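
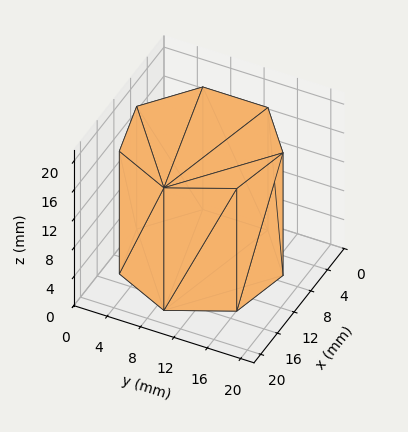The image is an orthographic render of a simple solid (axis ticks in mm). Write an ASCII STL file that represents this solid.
Reading the render: the shape is a regular 7-sided prism (a cylinder approximated with 7 flat sides), circumscribed radius ≈ 9 mm, height ≈ 17 mm (dimensions read to the nearest mm from the axis ticks). For the STL, each face is triangulated and given an outward normal.

solid part
  facet normal 0.0000 0.0000 -1.0000
    outer loop
      vertex 7.00 17.77 0.00
      vertex 14.61 16.04 0.00
      vertex 18.00 9.00 0.00
    endloop
  endfacet
  facet normal 0.0000 0.0000 -1.0000
    outer loop
      vertex 0.89 12.90 0.00
      vertex 7.00 17.77 0.00
      vertex 18.00 9.00 0.00
    endloop
  endfacet
  facet normal 0.0000 0.0000 -1.0000
    outer loop
      vertex 0.89 5.10 0.00
      vertex 0.89 12.90 0.00
      vertex 18.00 9.00 0.00
    endloop
  endfacet
  facet normal 0.0000 0.0000 -1.0000
    outer loop
      vertex 7.00 0.23 0.00
      vertex 0.89 5.10 0.00
      vertex 18.00 9.00 0.00
    endloop
  endfacet
  facet normal 0.0000 0.0000 -1.0000
    outer loop
      vertex 14.61 1.96 0.00
      vertex 7.00 0.23 0.00
      vertex 18.00 9.00 0.00
    endloop
  endfacet
  facet normal 0.0000 0.0000 1.0000
    outer loop
      vertex 18.00 9.00 17.00
      vertex 14.61 16.04 17.00
      vertex 7.00 17.77 17.00
    endloop
  endfacet
  facet normal 0.0000 0.0000 1.0000
    outer loop
      vertex 18.00 9.00 17.00
      vertex 7.00 17.77 17.00
      vertex 0.89 12.90 17.00
    endloop
  endfacet
  facet normal 0.0000 0.0000 1.0000
    outer loop
      vertex 18.00 9.00 17.00
      vertex 0.89 12.90 17.00
      vertex 0.89 5.10 17.00
    endloop
  endfacet
  facet normal 0.0000 0.0000 1.0000
    outer loop
      vertex 18.00 9.00 17.00
      vertex 0.89 5.10 17.00
      vertex 7.00 0.23 17.00
    endloop
  endfacet
  facet normal 0.0000 0.0000 1.0000
    outer loop
      vertex 18.00 9.00 17.00
      vertex 7.00 0.23 17.00
      vertex 14.61 1.96 17.00
    endloop
  endfacet
  facet normal 0.9010 0.4339 0.0000
    outer loop
      vertex 18.00 9.00 0.00
      vertex 14.61 16.04 0.00
      vertex 14.61 16.04 17.00
    endloop
  endfacet
  facet normal 0.9010 0.4339 0.0000
    outer loop
      vertex 18.00 9.00 0.00
      vertex 14.61 16.04 17.00
      vertex 18.00 9.00 17.00
    endloop
  endfacet
  facet normal 0.2217 0.9751 0.0000
    outer loop
      vertex 14.61 16.04 0.00
      vertex 7.00 17.77 0.00
      vertex 7.00 17.77 17.00
    endloop
  endfacet
  facet normal 0.2217 0.9751 0.0000
    outer loop
      vertex 14.61 16.04 0.00
      vertex 7.00 17.77 17.00
      vertex 14.61 16.04 17.00
    endloop
  endfacet
  facet normal -0.6233 0.7820 0.0000
    outer loop
      vertex 7.00 17.77 0.00
      vertex 0.89 12.90 0.00
      vertex 0.89 12.90 17.00
    endloop
  endfacet
  facet normal -0.6233 0.7820 0.0000
    outer loop
      vertex 7.00 17.77 0.00
      vertex 0.89 12.90 17.00
      vertex 7.00 17.77 17.00
    endloop
  endfacet
  facet normal -1.0000 0.0000 0.0000
    outer loop
      vertex 0.89 12.90 0.00
      vertex 0.89 5.10 0.00
      vertex 0.89 5.10 17.00
    endloop
  endfacet
  facet normal -1.0000 0.0000 0.0000
    outer loop
      vertex 0.89 12.90 0.00
      vertex 0.89 5.10 17.00
      vertex 0.89 12.90 17.00
    endloop
  endfacet
  facet normal -0.6233 -0.7820 0.0000
    outer loop
      vertex 0.89 5.10 0.00
      vertex 7.00 0.23 0.00
      vertex 7.00 0.23 17.00
    endloop
  endfacet
  facet normal -0.6233 -0.7820 0.0000
    outer loop
      vertex 0.89 5.10 0.00
      vertex 7.00 0.23 17.00
      vertex 0.89 5.10 17.00
    endloop
  endfacet
  facet normal 0.2217 -0.9751 0.0000
    outer loop
      vertex 7.00 0.23 0.00
      vertex 14.61 1.96 0.00
      vertex 14.61 1.96 17.00
    endloop
  endfacet
  facet normal 0.2217 -0.9751 0.0000
    outer loop
      vertex 7.00 0.23 0.00
      vertex 14.61 1.96 17.00
      vertex 7.00 0.23 17.00
    endloop
  endfacet
  facet normal 0.9010 -0.4339 0.0000
    outer loop
      vertex 14.61 1.96 0.00
      vertex 18.00 9.00 0.00
      vertex 18.00 9.00 17.00
    endloop
  endfacet
  facet normal 0.9010 -0.4339 0.0000
    outer loop
      vertex 14.61 1.96 0.00
      vertex 18.00 9.00 17.00
      vertex 14.61 1.96 17.00
    endloop
  endfacet
endsolid part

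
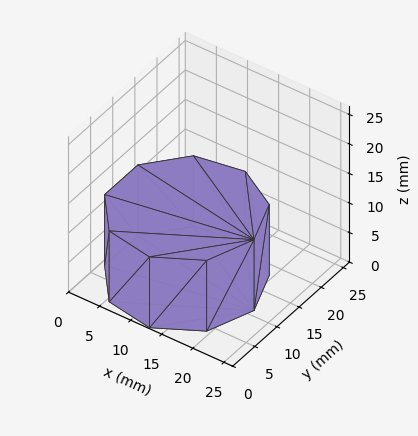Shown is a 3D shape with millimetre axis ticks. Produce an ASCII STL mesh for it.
Reading the render: the shape is a regular 9-sided prism (a cylinder approximated with 9 flat sides), circumscribed radius ≈ 11 mm, height ≈ 12 mm (dimensions read to the nearest mm from the axis ticks). For the STL, each face is triangulated and given an outward normal.

solid part
  facet normal 0.0000 0.0000 -1.0000
    outer loop
      vertex 12.91 21.83 0.00
      vertex 19.43 18.07 0.00
      vertex 22.00 11.00 0.00
    endloop
  endfacet
  facet normal 0.0000 0.0000 -1.0000
    outer loop
      vertex 5.50 20.53 0.00
      vertex 12.91 21.83 0.00
      vertex 22.00 11.00 0.00
    endloop
  endfacet
  facet normal 0.0000 0.0000 -1.0000
    outer loop
      vertex 0.66 14.76 0.00
      vertex 5.50 20.53 0.00
      vertex 22.00 11.00 0.00
    endloop
  endfacet
  facet normal 0.0000 0.0000 -1.0000
    outer loop
      vertex 0.66 7.24 0.00
      vertex 0.66 14.76 0.00
      vertex 22.00 11.00 0.00
    endloop
  endfacet
  facet normal 0.0000 0.0000 -1.0000
    outer loop
      vertex 5.50 1.47 0.00
      vertex 0.66 7.24 0.00
      vertex 22.00 11.00 0.00
    endloop
  endfacet
  facet normal 0.0000 0.0000 -1.0000
    outer loop
      vertex 12.91 0.17 0.00
      vertex 5.50 1.47 0.00
      vertex 22.00 11.00 0.00
    endloop
  endfacet
  facet normal 0.0000 0.0000 -1.0000
    outer loop
      vertex 19.43 3.93 0.00
      vertex 12.91 0.17 0.00
      vertex 22.00 11.00 0.00
    endloop
  endfacet
  facet normal 0.0000 0.0000 1.0000
    outer loop
      vertex 22.00 11.00 12.00
      vertex 19.43 18.07 12.00
      vertex 12.91 21.83 12.00
    endloop
  endfacet
  facet normal 0.0000 0.0000 1.0000
    outer loop
      vertex 22.00 11.00 12.00
      vertex 12.91 21.83 12.00
      vertex 5.50 20.53 12.00
    endloop
  endfacet
  facet normal 0.0000 0.0000 1.0000
    outer loop
      vertex 22.00 11.00 12.00
      vertex 5.50 20.53 12.00
      vertex 0.66 14.76 12.00
    endloop
  endfacet
  facet normal 0.0000 0.0000 1.0000
    outer loop
      vertex 22.00 11.00 12.00
      vertex 0.66 14.76 12.00
      vertex 0.66 7.24 12.00
    endloop
  endfacet
  facet normal 0.0000 0.0000 1.0000
    outer loop
      vertex 22.00 11.00 12.00
      vertex 0.66 7.24 12.00
      vertex 5.50 1.47 12.00
    endloop
  endfacet
  facet normal 0.0000 0.0000 1.0000
    outer loop
      vertex 22.00 11.00 12.00
      vertex 5.50 1.47 12.00
      vertex 12.91 0.17 12.00
    endloop
  endfacet
  facet normal 0.0000 0.0000 1.0000
    outer loop
      vertex 22.00 11.00 12.00
      vertex 12.91 0.17 12.00
      vertex 19.43 3.93 12.00
    endloop
  endfacet
  facet normal 0.9398 0.3416 0.0000
    outer loop
      vertex 22.00 11.00 0.00
      vertex 19.43 18.07 0.00
      vertex 19.43 18.07 12.00
    endloop
  endfacet
  facet normal 0.9398 0.3416 0.0000
    outer loop
      vertex 22.00 11.00 0.00
      vertex 19.43 18.07 12.00
      vertex 22.00 11.00 12.00
    endloop
  endfacet
  facet normal 0.4996 0.8663 0.0000
    outer loop
      vertex 19.43 18.07 0.00
      vertex 12.91 21.83 0.00
      vertex 12.91 21.83 12.00
    endloop
  endfacet
  facet normal 0.4996 0.8663 0.0000
    outer loop
      vertex 19.43 18.07 0.00
      vertex 12.91 21.83 12.00
      vertex 19.43 18.07 12.00
    endloop
  endfacet
  facet normal -0.1728 0.9850 0.0000
    outer loop
      vertex 12.91 21.83 0.00
      vertex 5.50 20.53 0.00
      vertex 5.50 20.53 12.00
    endloop
  endfacet
  facet normal -0.1728 0.9850 0.0000
    outer loop
      vertex 12.91 21.83 0.00
      vertex 5.50 20.53 12.00
      vertex 12.91 21.83 12.00
    endloop
  endfacet
  facet normal -0.7661 0.6427 0.0000
    outer loop
      vertex 5.50 20.53 0.00
      vertex 0.66 14.76 0.00
      vertex 0.66 14.76 12.00
    endloop
  endfacet
  facet normal -0.7661 0.6427 0.0000
    outer loop
      vertex 5.50 20.53 0.00
      vertex 0.66 14.76 12.00
      vertex 5.50 20.53 12.00
    endloop
  endfacet
  facet normal -1.0000 0.0000 0.0000
    outer loop
      vertex 0.66 14.76 0.00
      vertex 0.66 7.24 0.00
      vertex 0.66 7.24 12.00
    endloop
  endfacet
  facet normal -1.0000 0.0000 0.0000
    outer loop
      vertex 0.66 14.76 0.00
      vertex 0.66 7.24 12.00
      vertex 0.66 14.76 12.00
    endloop
  endfacet
  facet normal -0.7661 -0.6427 0.0000
    outer loop
      vertex 0.66 7.24 0.00
      vertex 5.50 1.47 0.00
      vertex 5.50 1.47 12.00
    endloop
  endfacet
  facet normal -0.7661 -0.6427 0.0000
    outer loop
      vertex 0.66 7.24 0.00
      vertex 5.50 1.47 12.00
      vertex 0.66 7.24 12.00
    endloop
  endfacet
  facet normal -0.1728 -0.9850 0.0000
    outer loop
      vertex 5.50 1.47 0.00
      vertex 12.91 0.17 0.00
      vertex 12.91 0.17 12.00
    endloop
  endfacet
  facet normal -0.1728 -0.9850 0.0000
    outer loop
      vertex 5.50 1.47 0.00
      vertex 12.91 0.17 12.00
      vertex 5.50 1.47 12.00
    endloop
  endfacet
  facet normal 0.4996 -0.8663 0.0000
    outer loop
      vertex 12.91 0.17 0.00
      vertex 19.43 3.93 0.00
      vertex 19.43 3.93 12.00
    endloop
  endfacet
  facet normal 0.4996 -0.8663 0.0000
    outer loop
      vertex 12.91 0.17 0.00
      vertex 19.43 3.93 12.00
      vertex 12.91 0.17 12.00
    endloop
  endfacet
  facet normal 0.9398 -0.3416 0.0000
    outer loop
      vertex 19.43 3.93 0.00
      vertex 22.00 11.00 0.00
      vertex 22.00 11.00 12.00
    endloop
  endfacet
  facet normal 0.9398 -0.3416 0.0000
    outer loop
      vertex 19.43 3.93 0.00
      vertex 22.00 11.00 12.00
      vertex 19.43 3.93 12.00
    endloop
  endfacet
endsolid part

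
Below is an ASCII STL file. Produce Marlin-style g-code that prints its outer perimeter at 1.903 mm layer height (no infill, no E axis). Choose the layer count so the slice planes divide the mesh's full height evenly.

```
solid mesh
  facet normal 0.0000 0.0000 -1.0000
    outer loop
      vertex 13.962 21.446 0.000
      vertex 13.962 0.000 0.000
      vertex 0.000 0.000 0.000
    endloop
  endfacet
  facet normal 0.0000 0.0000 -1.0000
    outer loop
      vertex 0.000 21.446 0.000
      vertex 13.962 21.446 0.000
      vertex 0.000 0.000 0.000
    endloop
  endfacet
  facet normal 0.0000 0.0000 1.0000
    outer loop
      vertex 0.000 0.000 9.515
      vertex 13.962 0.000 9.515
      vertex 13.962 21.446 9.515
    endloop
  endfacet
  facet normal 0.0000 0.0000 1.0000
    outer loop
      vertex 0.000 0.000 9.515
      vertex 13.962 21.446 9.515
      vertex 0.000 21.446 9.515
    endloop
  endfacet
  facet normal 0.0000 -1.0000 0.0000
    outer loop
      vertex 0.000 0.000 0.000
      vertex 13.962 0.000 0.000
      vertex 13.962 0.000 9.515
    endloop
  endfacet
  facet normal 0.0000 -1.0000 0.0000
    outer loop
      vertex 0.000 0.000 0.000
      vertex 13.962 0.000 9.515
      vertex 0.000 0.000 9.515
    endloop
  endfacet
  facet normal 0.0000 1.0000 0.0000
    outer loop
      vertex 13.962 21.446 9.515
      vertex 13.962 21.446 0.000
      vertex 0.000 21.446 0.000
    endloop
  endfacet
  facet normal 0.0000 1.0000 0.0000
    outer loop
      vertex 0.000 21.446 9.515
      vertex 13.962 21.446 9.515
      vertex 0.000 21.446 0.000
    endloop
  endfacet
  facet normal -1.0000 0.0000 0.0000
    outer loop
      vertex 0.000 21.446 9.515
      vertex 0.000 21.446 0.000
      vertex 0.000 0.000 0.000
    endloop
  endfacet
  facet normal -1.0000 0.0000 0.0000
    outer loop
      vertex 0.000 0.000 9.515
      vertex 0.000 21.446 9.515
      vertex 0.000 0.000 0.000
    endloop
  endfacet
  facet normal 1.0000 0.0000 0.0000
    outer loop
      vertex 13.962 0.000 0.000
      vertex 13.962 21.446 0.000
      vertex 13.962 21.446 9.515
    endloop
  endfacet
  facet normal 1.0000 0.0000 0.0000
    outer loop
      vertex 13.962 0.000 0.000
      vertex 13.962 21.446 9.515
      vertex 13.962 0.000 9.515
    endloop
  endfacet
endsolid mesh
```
; perimeter-only toolpath
G21 ; units = mm
G90 ; absolute positioning
G28 ; home
; layer 1
G0 Z1.903
G0 X0.000 Y0.000
G1 X13.962 Y0.000
G1 X13.962 Y21.446
G1 X0.000 Y21.446
G1 X0.000 Y0.000
; layer 2
G0 Z3.806
G0 X0.000 Y0.000
G1 X13.962 Y0.000
G1 X13.962 Y21.446
G1 X0.000 Y21.446
G1 X0.000 Y0.000
; layer 3
G0 Z5.709
G0 X0.000 Y0.000
G1 X13.962 Y0.000
G1 X13.962 Y21.446
G1 X0.000 Y21.446
G1 X0.000 Y0.000
; layer 4
G0 Z7.612
G0 X0.000 Y0.000
G1 X13.962 Y0.000
G1 X13.962 Y21.446
G1 X0.000 Y21.446
G1 X0.000 Y0.000
; layer 5
G0 Z9.515
G0 X0.000 Y0.000
G1 X13.962 Y0.000
G1 X13.962 Y21.446
G1 X0.000 Y21.446
G1 X0.000 Y0.000
M2 ; end

The solid is a rectangular box, roughly 14 × 21.4 mm footprint and 9.52 mm tall. Slicing at Δz = 1.903 mm — 5 equal slices spanning the solid's height, so layer i sits at z = i·h/5 — gives 5 non-empty perimeters. Each is a 4-segment closed polygon; G0 lifts to the layer z and rapids to the start vertex, then G1 traces the edges.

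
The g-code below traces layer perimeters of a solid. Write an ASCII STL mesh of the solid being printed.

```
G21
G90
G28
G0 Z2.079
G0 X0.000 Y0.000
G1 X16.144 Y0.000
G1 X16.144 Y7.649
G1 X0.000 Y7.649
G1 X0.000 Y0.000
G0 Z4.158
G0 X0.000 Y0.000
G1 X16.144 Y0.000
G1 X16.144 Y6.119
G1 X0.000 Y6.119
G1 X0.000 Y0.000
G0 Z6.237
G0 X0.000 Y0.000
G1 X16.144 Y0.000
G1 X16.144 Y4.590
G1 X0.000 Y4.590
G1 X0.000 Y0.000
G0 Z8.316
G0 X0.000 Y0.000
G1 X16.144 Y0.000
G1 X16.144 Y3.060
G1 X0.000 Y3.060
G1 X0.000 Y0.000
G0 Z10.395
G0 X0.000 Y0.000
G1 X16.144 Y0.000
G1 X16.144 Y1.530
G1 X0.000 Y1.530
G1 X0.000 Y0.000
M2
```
solid part
  facet normal 0.0000 0.0000 -1.0000
    outer loop
      vertex 16.144 9.179 0.000
      vertex 16.144 0.000 0.000
      vertex 0.000 0.000 0.000
    endloop
  endfacet
  facet normal 0.0000 0.0000 -1.0000
    outer loop
      vertex 0.000 9.179 0.000
      vertex 16.144 9.179 0.000
      vertex 0.000 0.000 0.000
    endloop
  endfacet
  facet normal 0.0000 -1.0000 0.0000
    outer loop
      vertex 0.000 0.000 0.000
      vertex 16.144 0.000 0.000
      vertex 16.144 0.000 12.474
    endloop
  endfacet
  facet normal 0.0000 -1.0000 0.0000
    outer loop
      vertex 0.000 0.000 0.000
      vertex 16.144 0.000 12.474
      vertex 0.000 0.000 12.474
    endloop
  endfacet
  facet normal 0.0000 0.8054 0.5927
    outer loop
      vertex 0.000 0.000 12.474
      vertex 16.144 0.000 12.474
      vertex 16.144 9.179 0.000
    endloop
  endfacet
  facet normal 0.0000 0.8054 0.5927
    outer loop
      vertex 0.000 0.000 12.474
      vertex 16.144 9.179 0.000
      vertex 0.000 9.179 0.000
    endloop
  endfacet
  facet normal -1.0000 0.0000 0.0000
    outer loop
      vertex 0.000 0.000 12.474
      vertex 0.000 9.179 0.000
      vertex 0.000 0.000 0.000
    endloop
  endfacet
  facet normal 1.0000 0.0000 0.0000
    outer loop
      vertex 16.144 0.000 0.000
      vertex 16.144 9.179 0.000
      vertex 16.144 0.000 12.474
    endloop
  endfacet
endsolid part

The G0 Z moves step by Δz≈2.079 mm. The G1 loops shrink linearly with z, so the solid tapers from its base footprint up to z≈12.5. Closing with a flat bottom cap and the tapered top and triangulating gives 8 facets — a wedge (ramp): 16.1 × 9.18 mm base, rising to 12.5 mm along the y=0 edge and sloping linearly to z=0 at y=9.18.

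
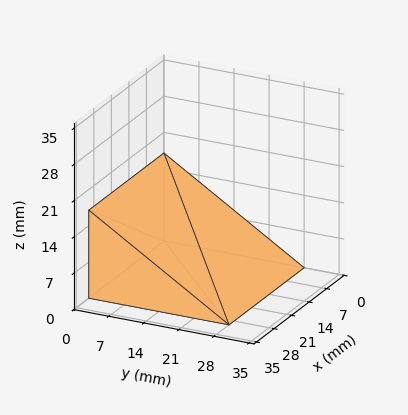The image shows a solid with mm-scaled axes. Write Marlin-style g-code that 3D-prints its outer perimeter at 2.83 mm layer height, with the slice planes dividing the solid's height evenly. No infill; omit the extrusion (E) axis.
Reading the render: the shape is a wedge (ramp): 30 × 28 mm base, rising to 17 mm along the y=0 edge and sloping linearly to z=0 at y=28 (dimensions read to the nearest mm from the axis ticks). For the g-code, the solid's height is divided into equal slices at the stated Δz and each level perimeter traced with G1 moves after a G0 lift.

; perimeter-only toolpath
G21 ; units = mm
G90 ; absolute positioning
G28 ; home
; layer 1
G0 Z2.83
G0 X0.00 Y0.00
G1 X30.00 Y0.00
G1 X30.00 Y23.33
G1 X0.00 Y23.33
G1 X0.00 Y0.00
; layer 2
G0 Z5.67
G0 X0.00 Y0.00
G1 X30.00 Y0.00
G1 X30.00 Y18.67
G1 X0.00 Y18.67
G1 X0.00 Y0.00
; layer 3
G0 Z8.50
G0 X0.00 Y0.00
G1 X30.00 Y0.00
G1 X30.00 Y14.00
G1 X0.00 Y14.00
G1 X0.00 Y0.00
; layer 4
G0 Z11.33
G0 X0.00 Y0.00
G1 X30.00 Y0.00
G1 X30.00 Y9.33
G1 X0.00 Y9.33
G1 X0.00 Y0.00
; layer 5
G0 Z14.17
G0 X0.00 Y0.00
G1 X30.00 Y0.00
G1 X30.00 Y4.67
G1 X0.00 Y4.67
G1 X0.00 Y0.00
M2 ; end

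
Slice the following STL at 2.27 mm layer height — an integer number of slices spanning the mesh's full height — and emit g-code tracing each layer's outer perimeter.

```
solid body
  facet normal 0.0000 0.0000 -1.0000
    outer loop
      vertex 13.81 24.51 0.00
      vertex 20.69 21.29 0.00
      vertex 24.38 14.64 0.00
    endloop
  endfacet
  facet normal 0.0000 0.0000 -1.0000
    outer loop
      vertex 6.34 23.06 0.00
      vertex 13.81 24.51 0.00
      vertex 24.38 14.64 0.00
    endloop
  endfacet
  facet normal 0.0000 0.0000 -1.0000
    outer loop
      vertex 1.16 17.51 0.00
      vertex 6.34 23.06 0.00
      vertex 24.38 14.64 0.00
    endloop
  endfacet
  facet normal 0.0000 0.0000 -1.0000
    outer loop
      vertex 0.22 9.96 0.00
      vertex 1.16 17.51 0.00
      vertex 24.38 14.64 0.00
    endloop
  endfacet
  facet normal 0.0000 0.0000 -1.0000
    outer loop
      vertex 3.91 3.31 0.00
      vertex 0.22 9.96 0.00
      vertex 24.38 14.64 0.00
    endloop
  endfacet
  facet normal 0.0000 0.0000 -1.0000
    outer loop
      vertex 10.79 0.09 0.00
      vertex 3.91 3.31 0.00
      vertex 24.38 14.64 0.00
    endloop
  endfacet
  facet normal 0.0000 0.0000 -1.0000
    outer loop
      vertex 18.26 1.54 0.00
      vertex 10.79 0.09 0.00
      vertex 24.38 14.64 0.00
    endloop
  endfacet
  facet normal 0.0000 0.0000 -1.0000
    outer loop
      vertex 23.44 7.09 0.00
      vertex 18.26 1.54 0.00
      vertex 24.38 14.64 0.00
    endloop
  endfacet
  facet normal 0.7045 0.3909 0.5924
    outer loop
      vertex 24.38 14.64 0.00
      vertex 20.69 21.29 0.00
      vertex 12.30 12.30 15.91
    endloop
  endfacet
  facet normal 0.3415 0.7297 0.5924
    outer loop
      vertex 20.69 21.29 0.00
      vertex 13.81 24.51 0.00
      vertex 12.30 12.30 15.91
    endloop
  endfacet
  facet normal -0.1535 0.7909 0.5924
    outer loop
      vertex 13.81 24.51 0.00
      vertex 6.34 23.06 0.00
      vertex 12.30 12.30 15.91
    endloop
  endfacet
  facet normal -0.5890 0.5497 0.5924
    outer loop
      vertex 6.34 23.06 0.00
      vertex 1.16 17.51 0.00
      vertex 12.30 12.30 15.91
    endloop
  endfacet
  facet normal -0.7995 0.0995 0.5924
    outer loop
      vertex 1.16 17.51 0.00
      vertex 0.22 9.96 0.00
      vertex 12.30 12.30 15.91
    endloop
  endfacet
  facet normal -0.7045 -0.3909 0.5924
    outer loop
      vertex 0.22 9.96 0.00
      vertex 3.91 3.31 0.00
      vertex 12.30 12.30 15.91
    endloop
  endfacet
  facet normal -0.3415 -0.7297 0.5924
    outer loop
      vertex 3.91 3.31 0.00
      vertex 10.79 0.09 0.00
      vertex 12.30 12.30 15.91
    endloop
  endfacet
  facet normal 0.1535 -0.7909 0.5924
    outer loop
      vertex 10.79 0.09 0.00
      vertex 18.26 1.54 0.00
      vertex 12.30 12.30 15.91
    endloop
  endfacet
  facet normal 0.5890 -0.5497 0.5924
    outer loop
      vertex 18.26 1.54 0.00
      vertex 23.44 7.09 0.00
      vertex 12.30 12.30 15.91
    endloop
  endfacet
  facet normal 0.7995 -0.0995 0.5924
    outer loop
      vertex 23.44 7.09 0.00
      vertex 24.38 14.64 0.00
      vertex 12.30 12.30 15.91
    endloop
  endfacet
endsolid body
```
; perimeter-only toolpath
G21 ; units = mm
G90 ; absolute positioning
G28 ; home
; layer 1
G0 Z2.27
G0 X22.65 Y14.31
G1 X19.49 Y20.01
G1 X13.59 Y22.77
G1 X7.19 Y21.52
G1 X2.75 Y16.77
G1 X1.95 Y10.29
G1 X5.11 Y4.59
G1 X11.01 Y1.83
G1 X17.41 Y3.08
G1 X21.85 Y7.83
G1 X22.65 Y14.31
; layer 2
G0 Z4.55
G0 X20.93 Y13.97
G1 X18.29 Y18.72
G1 X13.38 Y21.02
G1 X8.04 Y19.99
G1 X4.34 Y16.02
G1 X3.67 Y10.63
G1 X6.31 Y5.88
G1 X11.22 Y3.58
G1 X16.56 Y4.61
G1 X20.26 Y8.58
G1 X20.93 Y13.97
; layer 3
G0 Z6.82
G0 X19.20 Y13.64
G1 X17.09 Y17.44
G1 X13.16 Y19.28
G1 X8.89 Y18.45
G1 X5.93 Y15.28
G1 X5.40 Y10.96
G1 X7.51 Y7.16
G1 X11.44 Y5.32
G1 X15.71 Y6.15
G1 X18.67 Y9.32
G1 X19.20 Y13.64
; layer 4
G0 Z9.09
G0 X17.48 Y13.30
G1 X15.90 Y16.15
G1 X12.95 Y17.53
G1 X9.75 Y16.91
G1 X7.53 Y14.53
G1 X7.12 Y11.30
G1 X8.70 Y8.45
G1 X11.65 Y7.07
G1 X14.85 Y7.69
G1 X17.07 Y10.07
G1 X17.48 Y13.30
; layer 5
G0 Z11.36
G0 X15.75 Y12.97
G1 X14.70 Y14.87
G1 X12.73 Y15.79
G1 X10.60 Y15.37
G1 X9.12 Y13.79
G1 X8.85 Y11.63
G1 X9.90 Y9.73
G1 X11.87 Y8.81
G1 X14.00 Y9.23
G1 X15.48 Y10.81
G1 X15.75 Y12.97
; layer 6
G0 Z13.64
G0 X14.03 Y12.63
G1 X13.50 Y13.58
G1 X12.52 Y14.04
G1 X11.45 Y13.84
G1 X10.71 Y13.04
G1 X10.57 Y11.97
G1 X11.10 Y11.02
G1 X12.08 Y10.56
G1 X13.15 Y10.76
G1 X13.89 Y11.56
G1 X14.03 Y12.63
M2 ; end

The solid is a regular 10-sided pyramid, base circumscribed radius ≈ 12.3 mm, apex at z ≈ 15.9 mm. Slicing at Δz = 2.27 mm — 7 equal slices spanning the solid's height, so layer i sits at z = i·h/7 — gives 6 non-empty perimeters. Each is a 10-segment closed polygon; G0 lifts to the layer z and rapids to the start vertex, then G1 traces the edges. The cross-section shrinks linearly with z (the slice at the apex is degenerate and omitted).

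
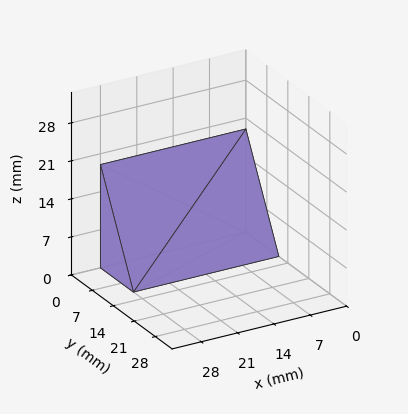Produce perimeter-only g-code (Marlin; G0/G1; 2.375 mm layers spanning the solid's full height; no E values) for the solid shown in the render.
Reading the render: the shape is a wedge (ramp): 28 × 11 mm base, rising to 19 mm along the y=0 edge and sloping linearly to z=0 at y=11 (dimensions read to the nearest mm from the axis ticks). For the g-code, the solid's height is divided into equal slices at the stated Δz and each level perimeter traced with G1 moves after a G0 lift.

; perimeter-only toolpath
G21 ; units = mm
G90 ; absolute positioning
G28 ; home
; layer 1
G0 Z2.375
G0 X0.000 Y0.000
G1 X28.000 Y0.000
G1 X28.000 Y9.625
G1 X0.000 Y9.625
G1 X0.000 Y0.000
; layer 2
G0 Z4.750
G0 X0.000 Y0.000
G1 X28.000 Y0.000
G1 X28.000 Y8.250
G1 X0.000 Y8.250
G1 X0.000 Y0.000
; layer 3
G0 Z7.125
G0 X0.000 Y0.000
G1 X28.000 Y0.000
G1 X28.000 Y6.875
G1 X0.000 Y6.875
G1 X0.000 Y0.000
; layer 4
G0 Z9.500
G0 X0.000 Y0.000
G1 X28.000 Y0.000
G1 X28.000 Y5.500
G1 X0.000 Y5.500
G1 X0.000 Y0.000
; layer 5
G0 Z11.875
G0 X0.000 Y0.000
G1 X28.000 Y0.000
G1 X28.000 Y4.125
G1 X0.000 Y4.125
G1 X0.000 Y0.000
; layer 6
G0 Z14.250
G0 X0.000 Y0.000
G1 X28.000 Y0.000
G1 X28.000 Y2.750
G1 X0.000 Y2.750
G1 X0.000 Y0.000
; layer 7
G0 Z16.625
G0 X0.000 Y0.000
G1 X28.000 Y0.000
G1 X28.000 Y1.375
G1 X0.000 Y1.375
G1 X0.000 Y0.000
M2 ; end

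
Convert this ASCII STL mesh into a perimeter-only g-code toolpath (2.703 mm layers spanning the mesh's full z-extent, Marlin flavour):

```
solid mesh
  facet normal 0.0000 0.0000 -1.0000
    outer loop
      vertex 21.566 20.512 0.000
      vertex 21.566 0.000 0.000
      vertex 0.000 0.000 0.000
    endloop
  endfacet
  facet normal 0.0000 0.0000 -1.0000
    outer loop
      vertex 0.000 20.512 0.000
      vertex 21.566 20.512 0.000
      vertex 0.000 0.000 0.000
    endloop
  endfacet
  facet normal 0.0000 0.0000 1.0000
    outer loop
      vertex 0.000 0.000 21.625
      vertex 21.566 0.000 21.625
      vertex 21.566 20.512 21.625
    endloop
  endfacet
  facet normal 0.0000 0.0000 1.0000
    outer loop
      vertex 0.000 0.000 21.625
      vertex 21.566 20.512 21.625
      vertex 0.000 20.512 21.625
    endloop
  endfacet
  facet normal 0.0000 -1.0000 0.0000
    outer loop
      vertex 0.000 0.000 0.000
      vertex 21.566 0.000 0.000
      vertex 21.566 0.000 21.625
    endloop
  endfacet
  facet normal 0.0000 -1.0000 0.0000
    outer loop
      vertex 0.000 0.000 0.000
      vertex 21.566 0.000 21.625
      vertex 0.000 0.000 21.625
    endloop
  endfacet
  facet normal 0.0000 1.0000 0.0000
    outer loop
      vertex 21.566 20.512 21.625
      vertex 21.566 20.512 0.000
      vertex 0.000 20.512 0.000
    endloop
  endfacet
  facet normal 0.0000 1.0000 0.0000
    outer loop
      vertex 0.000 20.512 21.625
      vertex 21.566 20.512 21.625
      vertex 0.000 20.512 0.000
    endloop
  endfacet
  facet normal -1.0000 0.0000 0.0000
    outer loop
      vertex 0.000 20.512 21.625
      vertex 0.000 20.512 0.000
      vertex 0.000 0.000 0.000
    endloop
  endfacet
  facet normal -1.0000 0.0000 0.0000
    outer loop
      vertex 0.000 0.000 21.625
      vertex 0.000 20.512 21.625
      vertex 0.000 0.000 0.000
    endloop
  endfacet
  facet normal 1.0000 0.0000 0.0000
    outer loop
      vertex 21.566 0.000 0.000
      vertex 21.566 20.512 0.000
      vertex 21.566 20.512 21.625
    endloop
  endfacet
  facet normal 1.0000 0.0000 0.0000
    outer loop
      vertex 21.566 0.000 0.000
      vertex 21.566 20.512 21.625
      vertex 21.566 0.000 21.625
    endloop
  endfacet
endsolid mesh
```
; perimeter-only toolpath
G21 ; units = mm
G90 ; absolute positioning
G28 ; home
; layer 1
G0 Z2.703
G0 X0.000 Y0.000
G1 X21.566 Y0.000
G1 X21.566 Y20.512
G1 X0.000 Y20.512
G1 X0.000 Y0.000
; layer 2
G0 Z5.406
G0 X0.000 Y0.000
G1 X21.566 Y0.000
G1 X21.566 Y20.512
G1 X0.000 Y20.512
G1 X0.000 Y0.000
; layer 3
G0 Z8.109
G0 X0.000 Y0.000
G1 X21.566 Y0.000
G1 X21.566 Y20.512
G1 X0.000 Y20.512
G1 X0.000 Y0.000
; layer 4
G0 Z10.812
G0 X0.000 Y0.000
G1 X21.566 Y0.000
G1 X21.566 Y20.512
G1 X0.000 Y20.512
G1 X0.000 Y0.000
; layer 5
G0 Z13.516
G0 X0.000 Y0.000
G1 X21.566 Y0.000
G1 X21.566 Y20.512
G1 X0.000 Y20.512
G1 X0.000 Y0.000
; layer 6
G0 Z16.219
G0 X0.000 Y0.000
G1 X21.566 Y0.000
G1 X21.566 Y20.512
G1 X0.000 Y20.512
G1 X0.000 Y0.000
; layer 7
G0 Z18.922
G0 X0.000 Y0.000
G1 X21.566 Y0.000
G1 X21.566 Y20.512
G1 X0.000 Y20.512
G1 X0.000 Y0.000
; layer 8
G0 Z21.625
G0 X0.000 Y0.000
G1 X21.566 Y0.000
G1 X21.566 Y20.512
G1 X0.000 Y20.512
G1 X0.000 Y0.000
M2 ; end

The solid is a rectangular box, roughly 21.6 × 20.5 mm footprint and 21.6 mm tall. Slicing at Δz = 2.703 mm — 8 equal slices spanning the solid's height, so layer i sits at z = i·h/8 — gives 8 non-empty perimeters. Each is a 4-segment closed polygon; G0 lifts to the layer z and rapids to the start vertex, then G1 traces the edges.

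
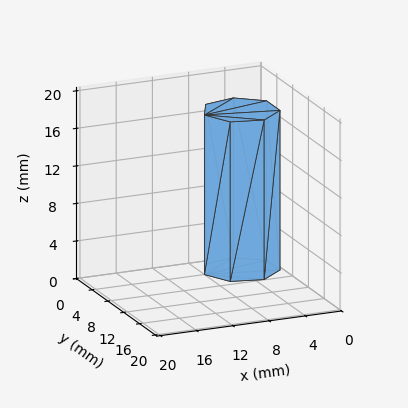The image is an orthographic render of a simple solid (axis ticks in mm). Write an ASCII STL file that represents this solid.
Reading the render: the shape is a regular 7-sided prism (a cylinder approximated with 7 flat sides), circumscribed radius ≈ 4 mm, height ≈ 17 mm (dimensions read to the nearest mm from the axis ticks). For the STL, each face is triangulated and given an outward normal.

solid part
  facet normal 0.0000 0.0000 -1.0000
    outer loop
      vertex 3.1 7.9 0.0
      vertex 6.5 7.1 0.0
      vertex 8.0 4.0 0.0
    endloop
  endfacet
  facet normal 0.0000 0.0000 -1.0000
    outer loop
      vertex 0.4 5.7 0.0
      vertex 3.1 7.9 0.0
      vertex 8.0 4.0 0.0
    endloop
  endfacet
  facet normal 0.0000 0.0000 -1.0000
    outer loop
      vertex 0.4 2.3 0.0
      vertex 0.4 5.7 0.0
      vertex 8.0 4.0 0.0
    endloop
  endfacet
  facet normal 0.0000 0.0000 -1.0000
    outer loop
      vertex 3.1 0.1 0.0
      vertex 0.4 2.3 0.0
      vertex 8.0 4.0 0.0
    endloop
  endfacet
  facet normal 0.0000 0.0000 -1.0000
    outer loop
      vertex 6.5 0.9 0.0
      vertex 3.1 0.1 0.0
      vertex 8.0 4.0 0.0
    endloop
  endfacet
  facet normal 0.0000 0.0000 1.0000
    outer loop
      vertex 8.0 4.0 17.0
      vertex 6.5 7.1 17.0
      vertex 3.1 7.9 17.0
    endloop
  endfacet
  facet normal 0.0000 0.0000 1.0000
    outer loop
      vertex 8.0 4.0 17.0
      vertex 3.1 7.9 17.0
      vertex 0.4 5.7 17.0
    endloop
  endfacet
  facet normal 0.0000 0.0000 1.0000
    outer loop
      vertex 8.0 4.0 17.0
      vertex 0.4 5.7 17.0
      vertex 0.4 2.3 17.0
    endloop
  endfacet
  facet normal 0.0000 0.0000 1.0000
    outer loop
      vertex 8.0 4.0 17.0
      vertex 0.4 2.3 17.0
      vertex 3.1 0.1 17.0
    endloop
  endfacet
  facet normal 0.0000 0.0000 1.0000
    outer loop
      vertex 8.0 4.0 17.0
      vertex 3.1 0.1 17.0
      vertex 6.5 0.9 17.0
    endloop
  endfacet
  facet normal 0.9002 0.4356 0.0000
    outer loop
      vertex 8.0 4.0 0.0
      vertex 6.5 7.1 0.0
      vertex 6.5 7.1 17.0
    endloop
  endfacet
  facet normal 0.9002 0.4356 0.0000
    outer loop
      vertex 8.0 4.0 0.0
      vertex 6.5 7.1 17.0
      vertex 8.0 4.0 17.0
    endloop
  endfacet
  facet normal 0.2290 0.9734 0.0000
    outer loop
      vertex 6.5 7.1 0.0
      vertex 3.1 7.9 0.0
      vertex 3.1 7.9 17.0
    endloop
  endfacet
  facet normal 0.2290 0.9734 0.0000
    outer loop
      vertex 6.5 7.1 0.0
      vertex 3.1 7.9 17.0
      vertex 6.5 7.1 17.0
    endloop
  endfacet
  facet normal -0.6317 0.7752 0.0000
    outer loop
      vertex 3.1 7.9 0.0
      vertex 0.4 5.7 0.0
      vertex 0.4 5.7 17.0
    endloop
  endfacet
  facet normal -0.6317 0.7752 0.0000
    outer loop
      vertex 3.1 7.9 0.0
      vertex 0.4 5.7 17.0
      vertex 3.1 7.9 17.0
    endloop
  endfacet
  facet normal -1.0000 0.0000 0.0000
    outer loop
      vertex 0.4 5.7 0.0
      vertex 0.4 2.3 0.0
      vertex 0.4 2.3 17.0
    endloop
  endfacet
  facet normal -1.0000 0.0000 0.0000
    outer loop
      vertex 0.4 5.7 0.0
      vertex 0.4 2.3 17.0
      vertex 0.4 5.7 17.0
    endloop
  endfacet
  facet normal -0.6317 -0.7752 0.0000
    outer loop
      vertex 0.4 2.3 0.0
      vertex 3.1 0.1 0.0
      vertex 3.1 0.1 17.0
    endloop
  endfacet
  facet normal -0.6317 -0.7752 0.0000
    outer loop
      vertex 0.4 2.3 0.0
      vertex 3.1 0.1 17.0
      vertex 0.4 2.3 17.0
    endloop
  endfacet
  facet normal 0.2290 -0.9734 0.0000
    outer loop
      vertex 3.1 0.1 0.0
      vertex 6.5 0.9 0.0
      vertex 6.5 0.9 17.0
    endloop
  endfacet
  facet normal 0.2290 -0.9734 0.0000
    outer loop
      vertex 3.1 0.1 0.0
      vertex 6.5 0.9 17.0
      vertex 3.1 0.1 17.0
    endloop
  endfacet
  facet normal 0.9002 -0.4356 0.0000
    outer loop
      vertex 6.5 0.9 0.0
      vertex 8.0 4.0 0.0
      vertex 8.0 4.0 17.0
    endloop
  endfacet
  facet normal 0.9002 -0.4356 0.0000
    outer loop
      vertex 6.5 0.9 0.0
      vertex 8.0 4.0 17.0
      vertex 6.5 0.9 17.0
    endloop
  endfacet
endsolid part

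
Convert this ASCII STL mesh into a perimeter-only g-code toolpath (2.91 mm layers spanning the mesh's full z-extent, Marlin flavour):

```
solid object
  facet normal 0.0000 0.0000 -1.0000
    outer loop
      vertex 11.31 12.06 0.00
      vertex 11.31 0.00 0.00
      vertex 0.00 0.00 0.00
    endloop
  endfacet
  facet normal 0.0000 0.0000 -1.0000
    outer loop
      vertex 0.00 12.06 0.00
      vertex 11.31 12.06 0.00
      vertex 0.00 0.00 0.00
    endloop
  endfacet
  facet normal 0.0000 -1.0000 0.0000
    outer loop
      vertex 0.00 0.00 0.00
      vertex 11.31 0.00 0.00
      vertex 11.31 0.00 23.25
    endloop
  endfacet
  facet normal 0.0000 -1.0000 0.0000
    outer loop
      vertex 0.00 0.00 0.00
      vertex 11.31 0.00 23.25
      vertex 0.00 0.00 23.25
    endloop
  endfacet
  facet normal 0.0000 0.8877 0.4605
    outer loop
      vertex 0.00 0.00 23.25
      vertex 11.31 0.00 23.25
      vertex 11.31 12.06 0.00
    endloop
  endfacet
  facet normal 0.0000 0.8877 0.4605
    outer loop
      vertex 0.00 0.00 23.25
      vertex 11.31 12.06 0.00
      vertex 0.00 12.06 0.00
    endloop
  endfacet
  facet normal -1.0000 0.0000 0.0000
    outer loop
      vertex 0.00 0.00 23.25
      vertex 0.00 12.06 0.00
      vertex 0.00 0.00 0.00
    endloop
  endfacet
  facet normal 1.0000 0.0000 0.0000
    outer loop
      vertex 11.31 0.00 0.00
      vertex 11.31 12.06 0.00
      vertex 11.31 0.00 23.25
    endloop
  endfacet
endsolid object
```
; perimeter-only toolpath
G21 ; units = mm
G90 ; absolute positioning
G28 ; home
; layer 1
G0 Z2.91
G0 X0.00 Y0.00
G1 X11.31 Y0.00
G1 X11.31 Y10.55
G1 X0.00 Y10.55
G1 X0.00 Y0.00
; layer 2
G0 Z5.81
G0 X0.00 Y0.00
G1 X11.31 Y0.00
G1 X11.31 Y9.04
G1 X0.00 Y9.04
G1 X0.00 Y0.00
; layer 3
G0 Z8.72
G0 X0.00 Y0.00
G1 X11.31 Y0.00
G1 X11.31 Y7.54
G1 X0.00 Y7.54
G1 X0.00 Y0.00
; layer 4
G0 Z11.62
G0 X0.00 Y0.00
G1 X11.31 Y0.00
G1 X11.31 Y6.03
G1 X0.00 Y6.03
G1 X0.00 Y0.00
; layer 5
G0 Z14.53
G0 X0.00 Y0.00
G1 X11.31 Y0.00
G1 X11.31 Y4.52
G1 X0.00 Y4.52
G1 X0.00 Y0.00
; layer 6
G0 Z17.44
G0 X0.00 Y0.00
G1 X11.31 Y0.00
G1 X11.31 Y3.02
G1 X0.00 Y3.02
G1 X0.00 Y0.00
; layer 7
G0 Z20.34
G0 X0.00 Y0.00
G1 X11.31 Y0.00
G1 X11.31 Y1.51
G1 X0.00 Y1.51
G1 X0.00 Y0.00
M2 ; end

The solid is a wedge (ramp): 11.3 × 12.1 mm base, rising to 23.2 mm along the y=0 edge and sloping linearly to z=0 at y=12.1. Slicing at Δz = 2.91 mm — 8 equal slices spanning the solid's height, so layer i sits at z = i·h/8 — gives 7 non-empty perimeters. Each is a 4-segment closed polygon; G0 lifts to the layer z and rapids to the start vertex, then G1 traces the edges. The cross-section shrinks linearly with z (the slice at the apex is degenerate and omitted).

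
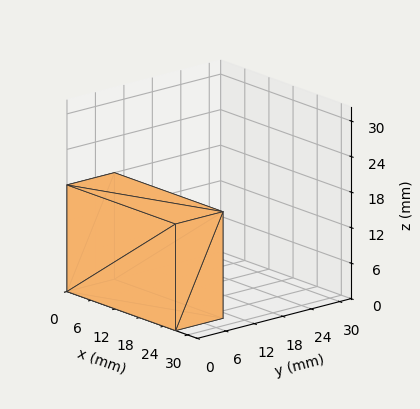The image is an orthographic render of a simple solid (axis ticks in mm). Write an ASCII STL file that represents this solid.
Reading the render: the shape is a rectangular box, roughly 27 × 10 mm footprint and 18 mm tall (dimensions read to the nearest mm from the axis ticks). For the STL, each face is triangulated and given an outward normal.

solid part
  facet normal 0.0000 0.0000 -1.0000
    outer loop
      vertex 27.000 10.000 0.000
      vertex 27.000 0.000 0.000
      vertex 0.000 0.000 0.000
    endloop
  endfacet
  facet normal 0.0000 0.0000 -1.0000
    outer loop
      vertex 0.000 10.000 0.000
      vertex 27.000 10.000 0.000
      vertex 0.000 0.000 0.000
    endloop
  endfacet
  facet normal 0.0000 0.0000 1.0000
    outer loop
      vertex 0.000 0.000 18.000
      vertex 27.000 0.000 18.000
      vertex 27.000 10.000 18.000
    endloop
  endfacet
  facet normal 0.0000 0.0000 1.0000
    outer loop
      vertex 0.000 0.000 18.000
      vertex 27.000 10.000 18.000
      vertex 0.000 10.000 18.000
    endloop
  endfacet
  facet normal 0.0000 -1.0000 0.0000
    outer loop
      vertex 0.000 0.000 0.000
      vertex 27.000 0.000 0.000
      vertex 27.000 0.000 18.000
    endloop
  endfacet
  facet normal 0.0000 -1.0000 0.0000
    outer loop
      vertex 0.000 0.000 0.000
      vertex 27.000 0.000 18.000
      vertex 0.000 0.000 18.000
    endloop
  endfacet
  facet normal 0.0000 1.0000 0.0000
    outer loop
      vertex 27.000 10.000 18.000
      vertex 27.000 10.000 0.000
      vertex 0.000 10.000 0.000
    endloop
  endfacet
  facet normal 0.0000 1.0000 0.0000
    outer loop
      vertex 0.000 10.000 18.000
      vertex 27.000 10.000 18.000
      vertex 0.000 10.000 0.000
    endloop
  endfacet
  facet normal -1.0000 0.0000 0.0000
    outer loop
      vertex 0.000 10.000 18.000
      vertex 0.000 10.000 0.000
      vertex 0.000 0.000 0.000
    endloop
  endfacet
  facet normal -1.0000 0.0000 0.0000
    outer loop
      vertex 0.000 0.000 18.000
      vertex 0.000 10.000 18.000
      vertex 0.000 0.000 0.000
    endloop
  endfacet
  facet normal 1.0000 0.0000 0.0000
    outer loop
      vertex 27.000 0.000 0.000
      vertex 27.000 10.000 0.000
      vertex 27.000 10.000 18.000
    endloop
  endfacet
  facet normal 1.0000 0.0000 0.0000
    outer loop
      vertex 27.000 0.000 0.000
      vertex 27.000 10.000 18.000
      vertex 27.000 0.000 18.000
    endloop
  endfacet
endsolid part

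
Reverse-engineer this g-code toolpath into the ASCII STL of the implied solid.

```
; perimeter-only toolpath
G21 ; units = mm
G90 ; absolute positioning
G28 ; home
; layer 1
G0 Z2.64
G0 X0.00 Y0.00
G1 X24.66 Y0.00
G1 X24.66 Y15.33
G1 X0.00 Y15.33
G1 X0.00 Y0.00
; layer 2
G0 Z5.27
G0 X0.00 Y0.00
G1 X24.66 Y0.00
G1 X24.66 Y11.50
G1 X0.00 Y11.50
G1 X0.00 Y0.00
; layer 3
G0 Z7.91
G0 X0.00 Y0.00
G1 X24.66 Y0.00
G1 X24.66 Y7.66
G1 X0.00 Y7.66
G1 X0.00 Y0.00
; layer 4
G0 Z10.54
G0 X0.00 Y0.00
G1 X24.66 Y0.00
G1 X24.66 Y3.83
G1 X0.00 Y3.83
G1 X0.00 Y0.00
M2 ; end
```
solid part
  facet normal 0.0000 0.0000 -1.0000
    outer loop
      vertex 24.66 19.16 0.00
      vertex 24.66 0.00 0.00
      vertex 0.00 0.00 0.00
    endloop
  endfacet
  facet normal 0.0000 0.0000 -1.0000
    outer loop
      vertex 0.00 19.16 0.00
      vertex 24.66 19.16 0.00
      vertex 0.00 0.00 0.00
    endloop
  endfacet
  facet normal 0.0000 -1.0000 0.0000
    outer loop
      vertex 0.00 0.00 0.00
      vertex 24.66 0.00 0.00
      vertex 24.66 0.00 13.18
    endloop
  endfacet
  facet normal 0.0000 -1.0000 0.0000
    outer loop
      vertex 0.00 0.00 0.00
      vertex 24.66 0.00 13.18
      vertex 0.00 0.00 13.18
    endloop
  endfacet
  facet normal 0.0000 0.5667 0.8239
    outer loop
      vertex 0.00 0.00 13.18
      vertex 24.66 0.00 13.18
      vertex 24.66 19.16 0.00
    endloop
  endfacet
  facet normal 0.0000 0.5667 0.8239
    outer loop
      vertex 0.00 0.00 13.18
      vertex 24.66 19.16 0.00
      vertex 0.00 19.16 0.00
    endloop
  endfacet
  facet normal -1.0000 0.0000 0.0000
    outer loop
      vertex 0.00 0.00 13.18
      vertex 0.00 19.16 0.00
      vertex 0.00 0.00 0.00
    endloop
  endfacet
  facet normal 1.0000 0.0000 0.0000
    outer loop
      vertex 24.66 0.00 0.00
      vertex 24.66 19.16 0.00
      vertex 24.66 0.00 13.18
    endloop
  endfacet
endsolid part

The G0 Z moves step by Δz≈2.64 mm. The G1 loops shrink linearly with z, so the solid tapers from its base footprint up to z≈13.2. Closing with a flat bottom cap and the tapered top and triangulating gives 8 facets — a wedge (ramp): 24.7 × 19.2 mm base, rising to 13.2 mm along the y=0 edge and sloping linearly to z=0 at y=19.2.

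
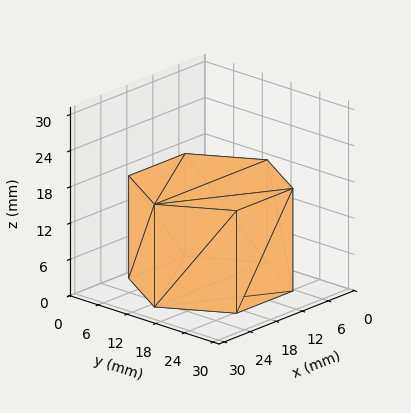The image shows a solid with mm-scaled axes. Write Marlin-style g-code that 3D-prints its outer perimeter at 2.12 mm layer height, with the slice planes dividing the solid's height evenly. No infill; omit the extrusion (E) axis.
Reading the render: the shape is a regular 6-sided prism (a cylinder approximated with 6 flat sides), circumscribed radius ≈ 13 mm, height ≈ 17 mm (dimensions read to the nearest mm from the axis ticks). For the g-code, the solid's height is divided into equal slices at the stated Δz and each level perimeter traced with G1 moves after a G0 lift.

; perimeter-only toolpath
G21 ; units = mm
G90 ; absolute positioning
G28 ; home
; layer 1
G0 Z2.12
G0 X26.00 Y13.00
G1 X19.50 Y24.26
G1 X6.50 Y24.26
G1 X0.00 Y13.00
G1 X6.50 Y1.74
G1 X19.50 Y1.74
G1 X26.00 Y13.00
; layer 2
G0 Z4.25
G0 X26.00 Y13.00
G1 X19.50 Y24.26
G1 X6.50 Y24.26
G1 X0.00 Y13.00
G1 X6.50 Y1.74
G1 X19.50 Y1.74
G1 X26.00 Y13.00
; layer 3
G0 Z6.38
G0 X26.00 Y13.00
G1 X19.50 Y24.26
G1 X6.50 Y24.26
G1 X0.00 Y13.00
G1 X6.50 Y1.74
G1 X19.50 Y1.74
G1 X26.00 Y13.00
; layer 4
G0 Z8.50
G0 X26.00 Y13.00
G1 X19.50 Y24.26
G1 X6.50 Y24.26
G1 X0.00 Y13.00
G1 X6.50 Y1.74
G1 X19.50 Y1.74
G1 X26.00 Y13.00
; layer 5
G0 Z10.62
G0 X26.00 Y13.00
G1 X19.50 Y24.26
G1 X6.50 Y24.26
G1 X0.00 Y13.00
G1 X6.50 Y1.74
G1 X19.50 Y1.74
G1 X26.00 Y13.00
; layer 6
G0 Z12.75
G0 X26.00 Y13.00
G1 X19.50 Y24.26
G1 X6.50 Y24.26
G1 X0.00 Y13.00
G1 X6.50 Y1.74
G1 X19.50 Y1.74
G1 X26.00 Y13.00
; layer 7
G0 Z14.88
G0 X26.00 Y13.00
G1 X19.50 Y24.26
G1 X6.50 Y24.26
G1 X0.00 Y13.00
G1 X6.50 Y1.74
G1 X19.50 Y1.74
G1 X26.00 Y13.00
; layer 8
G0 Z17.00
G0 X26.00 Y13.00
G1 X19.50 Y24.26
G1 X6.50 Y24.26
G1 X0.00 Y13.00
G1 X6.50 Y1.74
G1 X19.50 Y1.74
G1 X26.00 Y13.00
M2 ; end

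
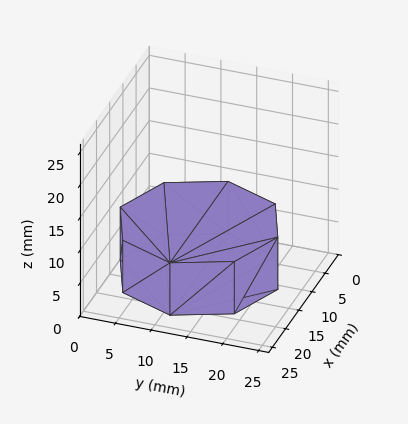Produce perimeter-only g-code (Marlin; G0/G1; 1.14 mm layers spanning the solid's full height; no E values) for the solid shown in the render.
Reading the render: the shape is a regular 8-sided prism (a cylinder approximated with 8 flat sides), circumscribed radius ≈ 11 mm, height ≈ 8 mm (dimensions read to the nearest mm from the axis ticks). For the g-code, the solid's height is divided into equal slices at the stated Δz and each level perimeter traced with G1 moves after a G0 lift.

; perimeter-only toolpath
G21 ; units = mm
G90 ; absolute positioning
G28 ; home
; layer 1
G0 Z1.14
G0 X22.00 Y11.00
G1 X18.78 Y18.78
G1 X11.00 Y22.00
G1 X3.22 Y18.78
G1 X0.00 Y11.00
G1 X3.22 Y3.22
G1 X11.00 Y0.00
G1 X18.78 Y3.22
G1 X22.00 Y11.00
; layer 2
G0 Z2.29
G0 X22.00 Y11.00
G1 X18.78 Y18.78
G1 X11.00 Y22.00
G1 X3.22 Y18.78
G1 X0.00 Y11.00
G1 X3.22 Y3.22
G1 X11.00 Y0.00
G1 X18.78 Y3.22
G1 X22.00 Y11.00
; layer 3
G0 Z3.43
G0 X22.00 Y11.00
G1 X18.78 Y18.78
G1 X11.00 Y22.00
G1 X3.22 Y18.78
G1 X0.00 Y11.00
G1 X3.22 Y3.22
G1 X11.00 Y0.00
G1 X18.78 Y3.22
G1 X22.00 Y11.00
; layer 4
G0 Z4.57
G0 X22.00 Y11.00
G1 X18.78 Y18.78
G1 X11.00 Y22.00
G1 X3.22 Y18.78
G1 X0.00 Y11.00
G1 X3.22 Y3.22
G1 X11.00 Y0.00
G1 X18.78 Y3.22
G1 X22.00 Y11.00
; layer 5
G0 Z5.71
G0 X22.00 Y11.00
G1 X18.78 Y18.78
G1 X11.00 Y22.00
G1 X3.22 Y18.78
G1 X0.00 Y11.00
G1 X3.22 Y3.22
G1 X11.00 Y0.00
G1 X18.78 Y3.22
G1 X22.00 Y11.00
; layer 6
G0 Z6.86
G0 X22.00 Y11.00
G1 X18.78 Y18.78
G1 X11.00 Y22.00
G1 X3.22 Y18.78
G1 X0.00 Y11.00
G1 X3.22 Y3.22
G1 X11.00 Y0.00
G1 X18.78 Y3.22
G1 X22.00 Y11.00
; layer 7
G0 Z8.00
G0 X22.00 Y11.00
G1 X18.78 Y18.78
G1 X11.00 Y22.00
G1 X3.22 Y18.78
G1 X0.00 Y11.00
G1 X3.22 Y3.22
G1 X11.00 Y0.00
G1 X18.78 Y3.22
G1 X22.00 Y11.00
M2 ; end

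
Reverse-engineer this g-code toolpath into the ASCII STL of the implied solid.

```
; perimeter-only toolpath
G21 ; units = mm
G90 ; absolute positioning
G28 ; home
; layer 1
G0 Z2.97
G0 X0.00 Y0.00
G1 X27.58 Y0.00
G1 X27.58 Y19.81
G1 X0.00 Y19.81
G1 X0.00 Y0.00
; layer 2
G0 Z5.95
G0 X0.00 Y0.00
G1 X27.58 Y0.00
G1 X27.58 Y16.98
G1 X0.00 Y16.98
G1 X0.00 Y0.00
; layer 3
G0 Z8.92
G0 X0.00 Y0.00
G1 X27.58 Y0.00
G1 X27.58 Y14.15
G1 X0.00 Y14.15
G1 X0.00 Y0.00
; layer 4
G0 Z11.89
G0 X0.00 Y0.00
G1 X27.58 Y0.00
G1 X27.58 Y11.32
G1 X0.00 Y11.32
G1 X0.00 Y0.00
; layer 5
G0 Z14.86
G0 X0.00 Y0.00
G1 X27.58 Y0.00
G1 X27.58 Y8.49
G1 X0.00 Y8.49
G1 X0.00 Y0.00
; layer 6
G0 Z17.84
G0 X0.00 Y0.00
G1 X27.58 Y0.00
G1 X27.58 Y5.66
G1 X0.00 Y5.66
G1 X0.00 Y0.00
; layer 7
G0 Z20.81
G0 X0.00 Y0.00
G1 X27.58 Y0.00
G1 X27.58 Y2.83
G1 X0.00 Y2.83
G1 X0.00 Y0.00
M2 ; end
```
solid part
  facet normal 0.0000 0.0000 -1.0000
    outer loop
      vertex 27.58 22.64 0.00
      vertex 27.58 0.00 0.00
      vertex 0.00 0.00 0.00
    endloop
  endfacet
  facet normal 0.0000 0.0000 -1.0000
    outer loop
      vertex 0.00 22.64 0.00
      vertex 27.58 22.64 0.00
      vertex 0.00 0.00 0.00
    endloop
  endfacet
  facet normal 0.0000 -1.0000 0.0000
    outer loop
      vertex 0.00 0.00 0.00
      vertex 27.58 0.00 0.00
      vertex 27.58 0.00 23.78
    endloop
  endfacet
  facet normal 0.0000 -1.0000 0.0000
    outer loop
      vertex 0.00 0.00 0.00
      vertex 27.58 0.00 23.78
      vertex 0.00 0.00 23.78
    endloop
  endfacet
  facet normal 0.0000 0.7243 0.6895
    outer loop
      vertex 0.00 0.00 23.78
      vertex 27.58 0.00 23.78
      vertex 27.58 22.64 0.00
    endloop
  endfacet
  facet normal 0.0000 0.7243 0.6895
    outer loop
      vertex 0.00 0.00 23.78
      vertex 27.58 22.64 0.00
      vertex 0.00 22.64 0.00
    endloop
  endfacet
  facet normal -1.0000 0.0000 0.0000
    outer loop
      vertex 0.00 0.00 23.78
      vertex 0.00 22.64 0.00
      vertex 0.00 0.00 0.00
    endloop
  endfacet
  facet normal 1.0000 0.0000 0.0000
    outer loop
      vertex 27.58 0.00 0.00
      vertex 27.58 22.64 0.00
      vertex 27.58 0.00 23.78
    endloop
  endfacet
endsolid part

The G0 Z moves step by Δz≈2.97 mm. The G1 loops shrink linearly with z, so the solid tapers from its base footprint up to z≈23.8. Closing with a flat bottom cap and the tapered top and triangulating gives 8 facets — a wedge (ramp): 27.6 × 22.6 mm base, rising to 23.8 mm along the y=0 edge and sloping linearly to z=0 at y=22.6.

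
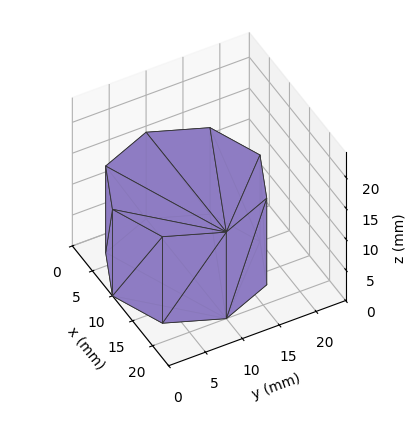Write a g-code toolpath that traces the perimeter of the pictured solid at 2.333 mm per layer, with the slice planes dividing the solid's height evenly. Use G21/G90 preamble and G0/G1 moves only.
Reading the render: the shape is a regular 8-sided prism (a cylinder approximated with 8 flat sides), circumscribed radius ≈ 10 mm, height ≈ 14 mm (dimensions read to the nearest mm from the axis ticks). For the g-code, the solid's height is divided into equal slices at the stated Δz and each level perimeter traced with G1 moves after a G0 lift.

; perimeter-only toolpath
G21 ; units = mm
G90 ; absolute positioning
G28 ; home
; layer 1
G0 Z2.333
G0 X20.000 Y10.000
G1 X17.071 Y17.071
G1 X10.000 Y20.000
G1 X2.929 Y17.071
G1 X0.000 Y10.000
G1 X2.929 Y2.929
G1 X10.000 Y0.000
G1 X17.071 Y2.929
G1 X20.000 Y10.000
; layer 2
G0 Z4.667
G0 X20.000 Y10.000
G1 X17.071 Y17.071
G1 X10.000 Y20.000
G1 X2.929 Y17.071
G1 X0.000 Y10.000
G1 X2.929 Y2.929
G1 X10.000 Y0.000
G1 X17.071 Y2.929
G1 X20.000 Y10.000
; layer 3
G0 Z7.000
G0 X20.000 Y10.000
G1 X17.071 Y17.071
G1 X10.000 Y20.000
G1 X2.929 Y17.071
G1 X0.000 Y10.000
G1 X2.929 Y2.929
G1 X10.000 Y0.000
G1 X17.071 Y2.929
G1 X20.000 Y10.000
; layer 4
G0 Z9.333
G0 X20.000 Y10.000
G1 X17.071 Y17.071
G1 X10.000 Y20.000
G1 X2.929 Y17.071
G1 X0.000 Y10.000
G1 X2.929 Y2.929
G1 X10.000 Y0.000
G1 X17.071 Y2.929
G1 X20.000 Y10.000
; layer 5
G0 Z11.667
G0 X20.000 Y10.000
G1 X17.071 Y17.071
G1 X10.000 Y20.000
G1 X2.929 Y17.071
G1 X0.000 Y10.000
G1 X2.929 Y2.929
G1 X10.000 Y0.000
G1 X17.071 Y2.929
G1 X20.000 Y10.000
; layer 6
G0 Z14.000
G0 X20.000 Y10.000
G1 X17.071 Y17.071
G1 X10.000 Y20.000
G1 X2.929 Y17.071
G1 X0.000 Y10.000
G1 X2.929 Y2.929
G1 X10.000 Y0.000
G1 X17.071 Y2.929
G1 X20.000 Y10.000
M2 ; end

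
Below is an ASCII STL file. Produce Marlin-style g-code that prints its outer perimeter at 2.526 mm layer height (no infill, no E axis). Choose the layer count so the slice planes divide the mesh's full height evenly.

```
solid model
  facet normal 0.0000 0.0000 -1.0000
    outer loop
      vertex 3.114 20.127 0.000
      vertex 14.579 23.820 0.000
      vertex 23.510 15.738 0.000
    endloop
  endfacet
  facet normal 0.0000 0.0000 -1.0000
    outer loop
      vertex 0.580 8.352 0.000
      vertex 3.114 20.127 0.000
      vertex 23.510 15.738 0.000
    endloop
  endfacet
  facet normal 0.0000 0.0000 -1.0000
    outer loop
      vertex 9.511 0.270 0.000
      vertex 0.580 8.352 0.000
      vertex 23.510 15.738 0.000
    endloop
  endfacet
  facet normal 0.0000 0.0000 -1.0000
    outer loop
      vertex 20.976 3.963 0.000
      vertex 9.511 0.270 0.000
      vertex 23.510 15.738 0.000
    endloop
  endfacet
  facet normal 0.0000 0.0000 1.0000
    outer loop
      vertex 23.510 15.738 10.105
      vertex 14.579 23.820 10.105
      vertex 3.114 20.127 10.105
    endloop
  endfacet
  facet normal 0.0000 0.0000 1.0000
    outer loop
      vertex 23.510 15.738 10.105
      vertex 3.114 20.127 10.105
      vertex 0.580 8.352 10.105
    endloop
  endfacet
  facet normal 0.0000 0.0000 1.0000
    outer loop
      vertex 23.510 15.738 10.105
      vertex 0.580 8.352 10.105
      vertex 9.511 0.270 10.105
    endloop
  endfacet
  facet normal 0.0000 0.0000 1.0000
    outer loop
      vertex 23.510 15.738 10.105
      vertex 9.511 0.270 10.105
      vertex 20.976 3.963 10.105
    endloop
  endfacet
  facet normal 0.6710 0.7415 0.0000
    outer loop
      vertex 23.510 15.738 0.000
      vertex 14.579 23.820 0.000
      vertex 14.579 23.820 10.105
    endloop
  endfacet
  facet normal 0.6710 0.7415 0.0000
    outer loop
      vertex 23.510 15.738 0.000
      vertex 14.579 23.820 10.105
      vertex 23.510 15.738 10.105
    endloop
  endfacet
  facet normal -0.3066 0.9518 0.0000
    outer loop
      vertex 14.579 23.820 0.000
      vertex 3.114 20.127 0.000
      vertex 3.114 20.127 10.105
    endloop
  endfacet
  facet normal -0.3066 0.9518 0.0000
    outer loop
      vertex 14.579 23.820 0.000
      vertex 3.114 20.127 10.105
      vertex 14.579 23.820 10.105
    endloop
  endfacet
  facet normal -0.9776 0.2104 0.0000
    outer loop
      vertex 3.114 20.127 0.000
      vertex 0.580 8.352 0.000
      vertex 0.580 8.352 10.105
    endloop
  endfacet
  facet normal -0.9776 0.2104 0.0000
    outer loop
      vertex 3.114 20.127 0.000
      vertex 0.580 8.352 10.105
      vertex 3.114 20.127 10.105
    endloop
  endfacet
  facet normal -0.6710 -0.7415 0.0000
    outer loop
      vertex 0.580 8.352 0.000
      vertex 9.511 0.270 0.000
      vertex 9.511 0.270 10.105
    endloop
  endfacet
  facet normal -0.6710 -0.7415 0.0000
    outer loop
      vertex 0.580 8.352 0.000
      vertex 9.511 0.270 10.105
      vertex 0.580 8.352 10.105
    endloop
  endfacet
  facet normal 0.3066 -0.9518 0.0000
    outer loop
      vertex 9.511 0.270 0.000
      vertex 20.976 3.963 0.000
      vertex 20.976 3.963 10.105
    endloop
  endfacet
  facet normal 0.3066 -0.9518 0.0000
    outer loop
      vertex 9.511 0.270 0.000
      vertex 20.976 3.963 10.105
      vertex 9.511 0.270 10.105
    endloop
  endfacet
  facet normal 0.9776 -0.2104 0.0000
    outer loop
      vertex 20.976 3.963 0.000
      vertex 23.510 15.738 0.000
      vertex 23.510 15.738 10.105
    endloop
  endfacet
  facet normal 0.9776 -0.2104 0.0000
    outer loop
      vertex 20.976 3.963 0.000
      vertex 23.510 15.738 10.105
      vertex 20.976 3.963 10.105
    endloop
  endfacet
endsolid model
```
; perimeter-only toolpath
G21 ; units = mm
G90 ; absolute positioning
G28 ; home
; layer 1
G0 Z2.526
G0 X23.510 Y15.738
G1 X14.579 Y23.820
G1 X3.114 Y20.127
G1 X0.580 Y8.352
G1 X9.511 Y0.270
G1 X20.976 Y3.963
G1 X23.510 Y15.738
; layer 2
G0 Z5.053
G0 X23.510 Y15.738
G1 X14.579 Y23.820
G1 X3.114 Y20.127
G1 X0.580 Y8.352
G1 X9.511 Y0.270
G1 X20.976 Y3.963
G1 X23.510 Y15.738
; layer 3
G0 Z7.579
G0 X23.510 Y15.738
G1 X14.579 Y23.820
G1 X3.114 Y20.127
G1 X0.580 Y8.352
G1 X9.511 Y0.270
G1 X20.976 Y3.963
G1 X23.510 Y15.738
; layer 4
G0 Z10.105
G0 X23.510 Y15.738
G1 X14.579 Y23.820
G1 X3.114 Y20.127
G1 X0.580 Y8.352
G1 X9.511 Y0.270
G1 X20.976 Y3.963
G1 X23.510 Y15.738
M2 ; end

The solid is a regular 6-sided prism (a cylinder approximated with 6 flat sides), circumscribed radius ≈ 12 mm, height ≈ 10.1 mm. Slicing at Δz = 2.526 mm — 4 equal slices spanning the solid's height, so layer i sits at z = i·h/4 — gives 4 non-empty perimeters. Each is a 6-segment closed polygon; G0 lifts to the layer z and rapids to the start vertex, then G1 traces the edges.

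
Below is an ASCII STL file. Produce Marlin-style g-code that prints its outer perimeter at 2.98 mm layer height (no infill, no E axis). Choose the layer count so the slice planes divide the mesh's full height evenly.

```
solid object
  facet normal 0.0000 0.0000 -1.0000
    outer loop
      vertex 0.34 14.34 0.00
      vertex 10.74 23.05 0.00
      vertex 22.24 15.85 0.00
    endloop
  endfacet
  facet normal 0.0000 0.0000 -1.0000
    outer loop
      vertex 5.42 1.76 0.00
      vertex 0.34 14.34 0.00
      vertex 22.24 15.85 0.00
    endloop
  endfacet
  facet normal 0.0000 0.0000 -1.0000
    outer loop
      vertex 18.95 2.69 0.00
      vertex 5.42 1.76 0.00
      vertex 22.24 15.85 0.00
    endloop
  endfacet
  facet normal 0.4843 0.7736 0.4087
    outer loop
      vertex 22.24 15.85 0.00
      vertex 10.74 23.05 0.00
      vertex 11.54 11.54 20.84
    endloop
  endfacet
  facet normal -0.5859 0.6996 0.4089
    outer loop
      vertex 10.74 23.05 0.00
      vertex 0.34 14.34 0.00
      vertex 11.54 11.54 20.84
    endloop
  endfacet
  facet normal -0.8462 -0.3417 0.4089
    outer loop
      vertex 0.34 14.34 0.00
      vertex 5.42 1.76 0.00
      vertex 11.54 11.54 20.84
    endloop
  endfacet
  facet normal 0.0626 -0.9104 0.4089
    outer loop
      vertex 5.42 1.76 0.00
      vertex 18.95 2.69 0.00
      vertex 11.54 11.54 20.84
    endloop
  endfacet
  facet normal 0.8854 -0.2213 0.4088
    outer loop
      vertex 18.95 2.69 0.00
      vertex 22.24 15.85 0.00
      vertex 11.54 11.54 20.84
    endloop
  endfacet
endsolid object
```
; perimeter-only toolpath
G21 ; units = mm
G90 ; absolute positioning
G28 ; home
; layer 1
G0 Z2.98
G0 X20.71 Y15.23
G1 X10.85 Y21.41
G1 X1.94 Y13.94
G1 X6.29 Y3.16
G1 X17.89 Y3.95
G1 X20.71 Y15.23
; layer 2
G0 Z5.95
G0 X19.18 Y14.62
G1 X10.97 Y19.76
G1 X3.54 Y13.54
G1 X7.17 Y4.55
G1 X16.83 Y5.22
G1 X19.18 Y14.62
; layer 3
G0 Z8.93
G0 X17.65 Y14.00
G1 X11.08 Y18.12
G1 X5.14 Y13.14
G1 X8.04 Y5.95
G1 X15.77 Y6.48
G1 X17.65 Y14.00
; layer 4
G0 Z11.91
G0 X16.13 Y13.39
G1 X11.20 Y16.47
G1 X6.74 Y12.74
G1 X8.92 Y7.35
G1 X14.72 Y7.75
G1 X16.13 Y13.39
; layer 5
G0 Z14.89
G0 X14.60 Y12.77
G1 X11.31 Y14.83
G1 X8.34 Y12.34
G1 X9.79 Y8.75
G1 X13.66 Y9.01
G1 X14.60 Y12.77
; layer 6
G0 Z17.86
G0 X13.07 Y12.16
G1 X11.43 Y13.18
G1 X9.94 Y11.94
G1 X10.67 Y10.14
G1 X12.60 Y10.28
G1 X13.07 Y12.16
M2 ; end

The solid is a regular 5-sided pyramid, base circumscribed radius ≈ 11.5 mm, apex at z ≈ 20.8 mm. Slicing at Δz = 2.98 mm — 7 equal slices spanning the solid's height, so layer i sits at z = i·h/7 — gives 6 non-empty perimeters. Each is a 5-segment closed polygon; G0 lifts to the layer z and rapids to the start vertex, then G1 traces the edges. The cross-section shrinks linearly with z (the slice at the apex is degenerate and omitted).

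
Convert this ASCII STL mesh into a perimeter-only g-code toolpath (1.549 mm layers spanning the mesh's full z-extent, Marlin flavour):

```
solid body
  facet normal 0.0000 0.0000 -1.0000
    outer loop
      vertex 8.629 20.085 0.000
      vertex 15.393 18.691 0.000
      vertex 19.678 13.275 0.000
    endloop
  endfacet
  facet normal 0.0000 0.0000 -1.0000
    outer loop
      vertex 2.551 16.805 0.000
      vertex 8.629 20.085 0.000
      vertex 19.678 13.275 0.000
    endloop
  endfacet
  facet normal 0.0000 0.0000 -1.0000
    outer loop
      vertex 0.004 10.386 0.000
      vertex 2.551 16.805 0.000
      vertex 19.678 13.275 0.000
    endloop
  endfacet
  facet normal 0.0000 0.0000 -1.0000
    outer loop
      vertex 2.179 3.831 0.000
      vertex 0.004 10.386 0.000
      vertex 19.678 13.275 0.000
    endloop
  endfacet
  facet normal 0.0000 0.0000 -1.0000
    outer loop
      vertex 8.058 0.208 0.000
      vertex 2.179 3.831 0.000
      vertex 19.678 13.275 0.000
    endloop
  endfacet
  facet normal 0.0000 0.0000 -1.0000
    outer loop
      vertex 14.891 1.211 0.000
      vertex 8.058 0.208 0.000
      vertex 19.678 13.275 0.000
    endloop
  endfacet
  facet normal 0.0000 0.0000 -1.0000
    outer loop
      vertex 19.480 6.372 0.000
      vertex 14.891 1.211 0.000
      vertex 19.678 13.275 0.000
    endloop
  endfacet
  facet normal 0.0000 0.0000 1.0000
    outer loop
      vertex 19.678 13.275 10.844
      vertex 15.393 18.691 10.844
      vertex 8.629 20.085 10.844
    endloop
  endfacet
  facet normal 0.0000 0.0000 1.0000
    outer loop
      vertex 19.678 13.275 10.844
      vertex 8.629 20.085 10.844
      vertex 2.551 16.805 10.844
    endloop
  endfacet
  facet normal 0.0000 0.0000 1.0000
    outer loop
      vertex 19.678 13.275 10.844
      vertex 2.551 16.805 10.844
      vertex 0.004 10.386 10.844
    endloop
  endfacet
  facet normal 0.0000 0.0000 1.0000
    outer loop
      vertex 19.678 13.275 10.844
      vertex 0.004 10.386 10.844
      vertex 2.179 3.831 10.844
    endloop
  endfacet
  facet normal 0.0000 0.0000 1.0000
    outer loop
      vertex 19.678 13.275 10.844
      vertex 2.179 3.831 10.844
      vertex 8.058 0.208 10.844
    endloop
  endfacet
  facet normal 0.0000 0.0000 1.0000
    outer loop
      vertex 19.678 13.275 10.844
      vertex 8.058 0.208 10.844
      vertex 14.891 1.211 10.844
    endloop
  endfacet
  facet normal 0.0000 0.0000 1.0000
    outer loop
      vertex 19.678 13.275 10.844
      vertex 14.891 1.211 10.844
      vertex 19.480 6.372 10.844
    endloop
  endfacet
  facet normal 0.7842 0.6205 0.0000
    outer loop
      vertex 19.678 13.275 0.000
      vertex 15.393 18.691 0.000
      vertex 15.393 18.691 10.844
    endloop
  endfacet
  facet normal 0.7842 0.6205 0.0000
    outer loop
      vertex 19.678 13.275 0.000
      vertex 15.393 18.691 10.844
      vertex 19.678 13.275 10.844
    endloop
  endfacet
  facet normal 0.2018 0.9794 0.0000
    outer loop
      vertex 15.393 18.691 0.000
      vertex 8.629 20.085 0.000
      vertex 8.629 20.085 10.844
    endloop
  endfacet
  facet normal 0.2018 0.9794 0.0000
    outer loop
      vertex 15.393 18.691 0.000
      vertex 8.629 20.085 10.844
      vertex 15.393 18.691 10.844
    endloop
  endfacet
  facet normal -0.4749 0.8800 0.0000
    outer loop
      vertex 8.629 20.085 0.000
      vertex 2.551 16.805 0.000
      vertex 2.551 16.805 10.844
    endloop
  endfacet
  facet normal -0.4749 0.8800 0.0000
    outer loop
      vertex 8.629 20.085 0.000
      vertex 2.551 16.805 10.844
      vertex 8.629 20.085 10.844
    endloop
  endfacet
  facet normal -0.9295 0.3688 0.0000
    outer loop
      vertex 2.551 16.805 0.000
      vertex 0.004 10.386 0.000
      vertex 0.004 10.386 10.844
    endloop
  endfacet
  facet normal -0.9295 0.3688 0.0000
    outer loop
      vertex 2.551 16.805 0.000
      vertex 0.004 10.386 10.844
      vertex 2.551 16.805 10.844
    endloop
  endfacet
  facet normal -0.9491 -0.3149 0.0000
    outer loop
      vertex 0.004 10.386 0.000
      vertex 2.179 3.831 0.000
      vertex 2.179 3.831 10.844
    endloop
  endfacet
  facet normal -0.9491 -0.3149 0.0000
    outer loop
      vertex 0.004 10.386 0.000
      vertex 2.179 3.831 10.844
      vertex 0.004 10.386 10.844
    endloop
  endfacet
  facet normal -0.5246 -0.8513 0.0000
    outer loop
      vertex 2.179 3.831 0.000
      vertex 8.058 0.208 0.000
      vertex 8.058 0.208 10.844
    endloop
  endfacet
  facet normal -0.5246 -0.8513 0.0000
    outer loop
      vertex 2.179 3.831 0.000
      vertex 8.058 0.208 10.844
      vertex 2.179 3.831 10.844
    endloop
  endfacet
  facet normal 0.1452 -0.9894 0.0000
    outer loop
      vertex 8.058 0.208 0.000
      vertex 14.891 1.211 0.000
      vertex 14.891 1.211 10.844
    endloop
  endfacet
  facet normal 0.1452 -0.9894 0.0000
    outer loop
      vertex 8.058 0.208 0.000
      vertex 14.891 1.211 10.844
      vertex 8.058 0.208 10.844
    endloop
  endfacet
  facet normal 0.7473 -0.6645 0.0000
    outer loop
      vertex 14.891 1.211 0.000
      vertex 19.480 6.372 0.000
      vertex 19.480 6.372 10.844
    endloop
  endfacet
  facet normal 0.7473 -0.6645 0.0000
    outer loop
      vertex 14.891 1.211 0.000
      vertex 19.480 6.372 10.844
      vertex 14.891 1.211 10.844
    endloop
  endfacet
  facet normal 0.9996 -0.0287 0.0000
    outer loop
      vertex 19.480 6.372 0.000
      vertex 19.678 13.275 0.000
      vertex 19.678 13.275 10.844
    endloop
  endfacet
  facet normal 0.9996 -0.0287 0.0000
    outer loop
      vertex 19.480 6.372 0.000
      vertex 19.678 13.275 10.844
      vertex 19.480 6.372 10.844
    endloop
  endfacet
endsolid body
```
; perimeter-only toolpath
G21 ; units = mm
G90 ; absolute positioning
G28 ; home
; layer 1
G0 Z1.549
G0 X19.678 Y13.275
G1 X15.393 Y18.691
G1 X8.629 Y20.085
G1 X2.551 Y16.805
G1 X0.004 Y10.386
G1 X2.179 Y3.831
G1 X8.058 Y0.208
G1 X14.891 Y1.211
G1 X19.480 Y6.372
G1 X19.678 Y13.275
; layer 2
G0 Z3.098
G0 X19.678 Y13.275
G1 X15.393 Y18.691
G1 X8.629 Y20.085
G1 X2.551 Y16.805
G1 X0.004 Y10.386
G1 X2.179 Y3.831
G1 X8.058 Y0.208
G1 X14.891 Y1.211
G1 X19.480 Y6.372
G1 X19.678 Y13.275
; layer 3
G0 Z4.647
G0 X19.678 Y13.275
G1 X15.393 Y18.691
G1 X8.629 Y20.085
G1 X2.551 Y16.805
G1 X0.004 Y10.386
G1 X2.179 Y3.831
G1 X8.058 Y0.208
G1 X14.891 Y1.211
G1 X19.480 Y6.372
G1 X19.678 Y13.275
; layer 4
G0 Z6.197
G0 X19.678 Y13.275
G1 X15.393 Y18.691
G1 X8.629 Y20.085
G1 X2.551 Y16.805
G1 X0.004 Y10.386
G1 X2.179 Y3.831
G1 X8.058 Y0.208
G1 X14.891 Y1.211
G1 X19.480 Y6.372
G1 X19.678 Y13.275
; layer 5
G0 Z7.746
G0 X19.678 Y13.275
G1 X15.393 Y18.691
G1 X8.629 Y20.085
G1 X2.551 Y16.805
G1 X0.004 Y10.386
G1 X2.179 Y3.831
G1 X8.058 Y0.208
G1 X14.891 Y1.211
G1 X19.480 Y6.372
G1 X19.678 Y13.275
; layer 6
G0 Z9.295
G0 X19.678 Y13.275
G1 X15.393 Y18.691
G1 X8.629 Y20.085
G1 X2.551 Y16.805
G1 X0.004 Y10.386
G1 X2.179 Y3.831
G1 X8.058 Y0.208
G1 X14.891 Y1.211
G1 X19.480 Y6.372
G1 X19.678 Y13.275
; layer 7
G0 Z10.844
G0 X19.678 Y13.275
G1 X15.393 Y18.691
G1 X8.629 Y20.085
G1 X2.551 Y16.805
G1 X0.004 Y10.386
G1 X2.179 Y3.831
G1 X8.058 Y0.208
G1 X14.891 Y1.211
G1 X19.480 Y6.372
G1 X19.678 Y13.275
M2 ; end

The solid is a regular 9-sided prism (a cylinder approximated with 9 flat sides), circumscribed radius ≈ 10.1 mm, height ≈ 10.8 mm. Slicing at Δz = 1.549 mm — 7 equal slices spanning the solid's height, so layer i sits at z = i·h/7 — gives 7 non-empty perimeters. Each is a 9-segment closed polygon; G0 lifts to the layer z and rapids to the start vertex, then G1 traces the edges.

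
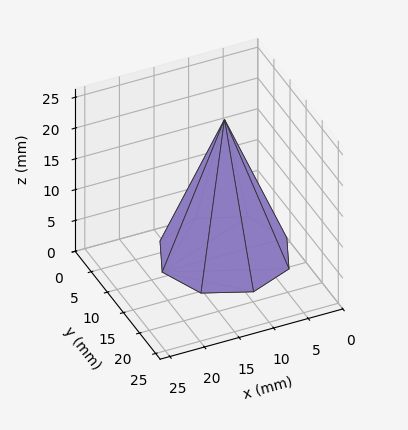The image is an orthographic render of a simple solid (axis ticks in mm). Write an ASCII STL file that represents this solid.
Reading the render: the shape is a regular 8-sided pyramid, base circumscribed radius ≈ 9 mm, apex at z ≈ 22 mm (dimensions read to the nearest mm from the axis ticks). For the STL, each face is triangulated and given an outward normal.

solid part
  facet normal 0.0000 0.0000 -1.0000
    outer loop
      vertex 9.00 18.00 0.00
      vertex 15.36 15.36 0.00
      vertex 18.00 9.00 0.00
    endloop
  endfacet
  facet normal 0.0000 0.0000 -1.0000
    outer loop
      vertex 2.64 15.36 0.00
      vertex 9.00 18.00 0.00
      vertex 18.00 9.00 0.00
    endloop
  endfacet
  facet normal 0.0000 0.0000 -1.0000
    outer loop
      vertex 0.00 9.00 0.00
      vertex 2.64 15.36 0.00
      vertex 18.00 9.00 0.00
    endloop
  endfacet
  facet normal 0.0000 0.0000 -1.0000
    outer loop
      vertex 2.64 2.64 0.00
      vertex 0.00 9.00 0.00
      vertex 18.00 9.00 0.00
    endloop
  endfacet
  facet normal 0.0000 0.0000 -1.0000
    outer loop
      vertex 9.00 0.00 0.00
      vertex 2.64 2.64 0.00
      vertex 18.00 9.00 0.00
    endloop
  endfacet
  facet normal 0.0000 0.0000 -1.0000
    outer loop
      vertex 15.36 2.64 0.00
      vertex 9.00 0.00 0.00
      vertex 18.00 9.00 0.00
    endloop
  endfacet
  facet normal 0.8640 0.3586 0.3534
    outer loop
      vertex 18.00 9.00 0.00
      vertex 15.36 15.36 0.00
      vertex 9.00 9.00 22.00
    endloop
  endfacet
  facet normal 0.3586 0.8640 0.3534
    outer loop
      vertex 15.36 15.36 0.00
      vertex 9.00 18.00 0.00
      vertex 9.00 9.00 22.00
    endloop
  endfacet
  facet normal -0.3586 0.8640 0.3534
    outer loop
      vertex 9.00 18.00 0.00
      vertex 2.64 15.36 0.00
      vertex 9.00 9.00 22.00
    endloop
  endfacet
  facet normal -0.8640 0.3586 0.3534
    outer loop
      vertex 2.64 15.36 0.00
      vertex 0.00 9.00 0.00
      vertex 9.00 9.00 22.00
    endloop
  endfacet
  facet normal -0.8640 -0.3586 0.3534
    outer loop
      vertex 0.00 9.00 0.00
      vertex 2.64 2.64 0.00
      vertex 9.00 9.00 22.00
    endloop
  endfacet
  facet normal -0.3586 -0.8640 0.3534
    outer loop
      vertex 2.64 2.64 0.00
      vertex 9.00 0.00 0.00
      vertex 9.00 9.00 22.00
    endloop
  endfacet
  facet normal 0.3586 -0.8640 0.3534
    outer loop
      vertex 9.00 0.00 0.00
      vertex 15.36 2.64 0.00
      vertex 9.00 9.00 22.00
    endloop
  endfacet
  facet normal 0.8640 -0.3586 0.3534
    outer loop
      vertex 15.36 2.64 0.00
      vertex 18.00 9.00 0.00
      vertex 9.00 9.00 22.00
    endloop
  endfacet
endsolid part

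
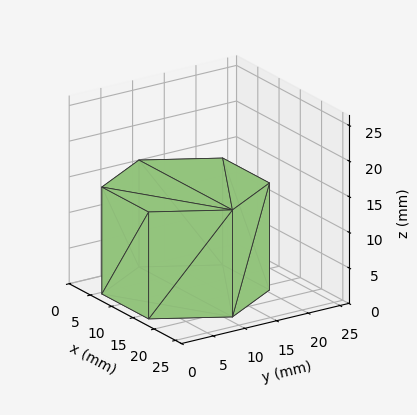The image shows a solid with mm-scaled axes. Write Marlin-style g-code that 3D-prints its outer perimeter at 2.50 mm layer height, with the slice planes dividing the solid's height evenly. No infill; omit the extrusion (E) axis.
Reading the render: the shape is a regular 6-sided prism (a cylinder approximated with 6 flat sides), circumscribed radius ≈ 11 mm, height ≈ 15 mm (dimensions read to the nearest mm from the axis ticks). For the g-code, the solid's height is divided into equal slices at the stated Δz and each level perimeter traced with G1 moves after a G0 lift.

; perimeter-only toolpath
G21 ; units = mm
G90 ; absolute positioning
G28 ; home
; layer 1
G0 Z2.50
G0 X22.00 Y11.00
G1 X16.50 Y20.53
G1 X5.50 Y20.53
G1 X0.00 Y11.00
G1 X5.50 Y1.47
G1 X16.50 Y1.47
G1 X22.00 Y11.00
; layer 2
G0 Z5.00
G0 X22.00 Y11.00
G1 X16.50 Y20.53
G1 X5.50 Y20.53
G1 X0.00 Y11.00
G1 X5.50 Y1.47
G1 X16.50 Y1.47
G1 X22.00 Y11.00
; layer 3
G0 Z7.50
G0 X22.00 Y11.00
G1 X16.50 Y20.53
G1 X5.50 Y20.53
G1 X0.00 Y11.00
G1 X5.50 Y1.47
G1 X16.50 Y1.47
G1 X22.00 Y11.00
; layer 4
G0 Z10.00
G0 X22.00 Y11.00
G1 X16.50 Y20.53
G1 X5.50 Y20.53
G1 X0.00 Y11.00
G1 X5.50 Y1.47
G1 X16.50 Y1.47
G1 X22.00 Y11.00
; layer 5
G0 Z12.50
G0 X22.00 Y11.00
G1 X16.50 Y20.53
G1 X5.50 Y20.53
G1 X0.00 Y11.00
G1 X5.50 Y1.47
G1 X16.50 Y1.47
G1 X22.00 Y11.00
; layer 6
G0 Z15.00
G0 X22.00 Y11.00
G1 X16.50 Y20.53
G1 X5.50 Y20.53
G1 X0.00 Y11.00
G1 X5.50 Y1.47
G1 X16.50 Y1.47
G1 X22.00 Y11.00
M2 ; end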